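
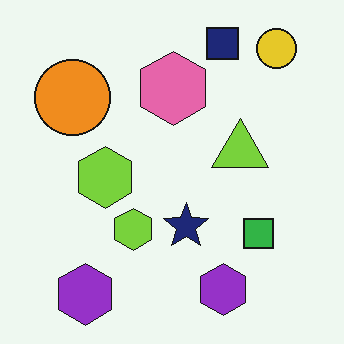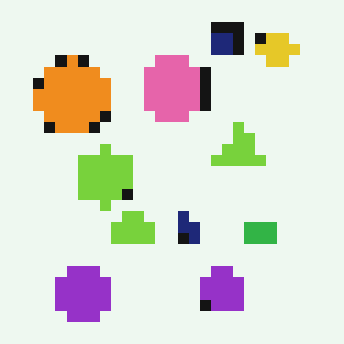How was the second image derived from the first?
Coarsely pixelated.

Shapes are reduced to large square blocks; fine edges and outlines are lost — a downscale-then-upscale (mosaic) effect.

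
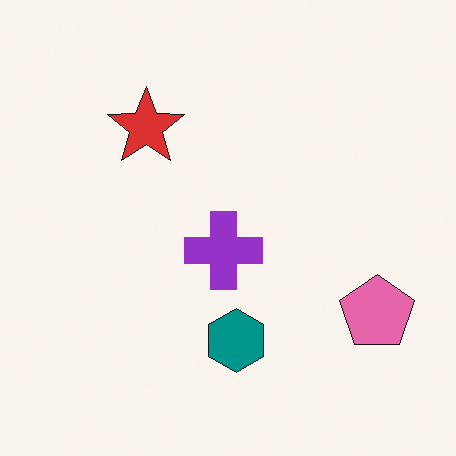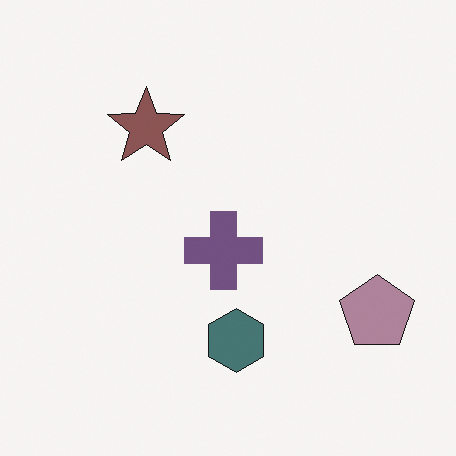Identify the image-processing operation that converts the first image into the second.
The image was heavily desaturated.

All colors are more muted and greyish — a global saturation change.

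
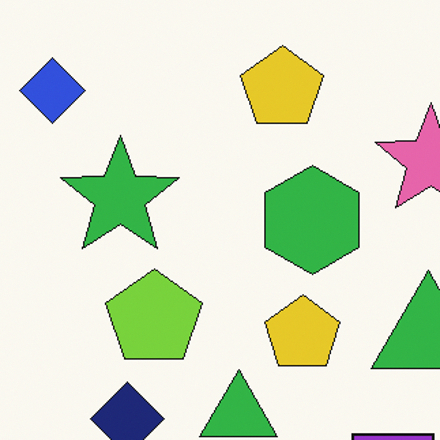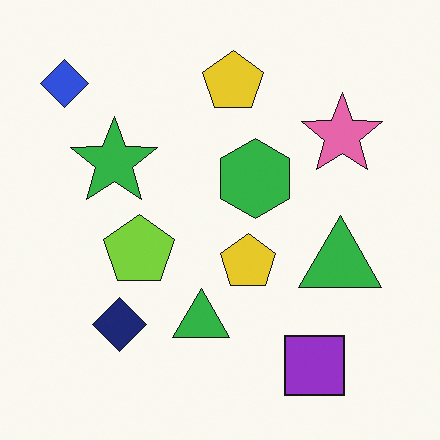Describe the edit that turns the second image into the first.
The transformation is: cropped slightly and scaled back up.

The visible shapes are larger and the field of view is narrower; shapes near the original edges may be partly or wholly outside the frame — a crop-and-rescale.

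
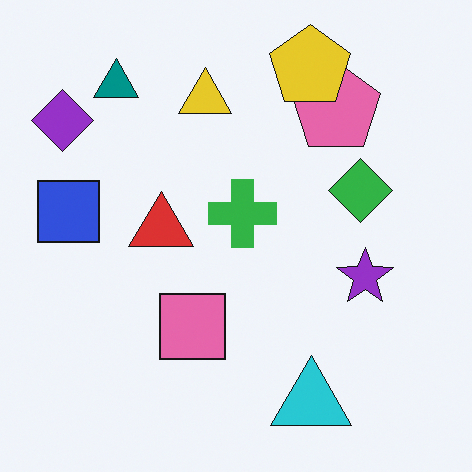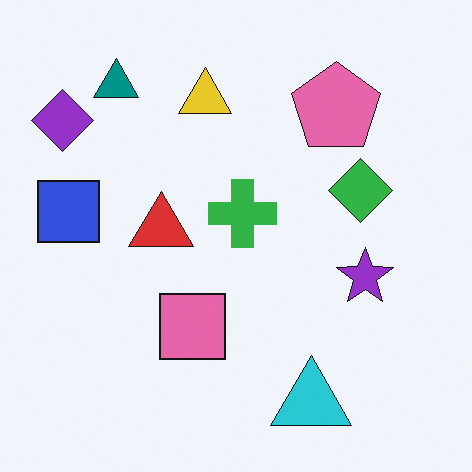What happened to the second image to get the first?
Overlaid with an additional yellow pentagon.

A yellow pentagon appears in the first image that is absent from the second.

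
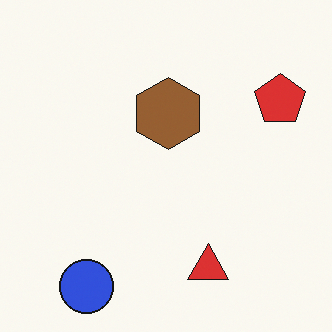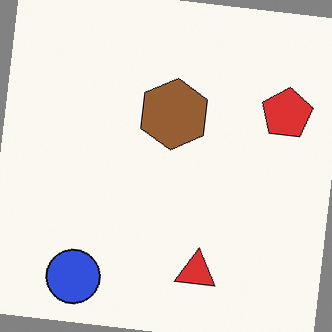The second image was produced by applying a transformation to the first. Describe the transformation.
This is the original image rotated clockwise by a small amount.

Every shape is tilted by the same angle and the image corners show triangular fill wedges — a whole-image rotation by a non-right angle.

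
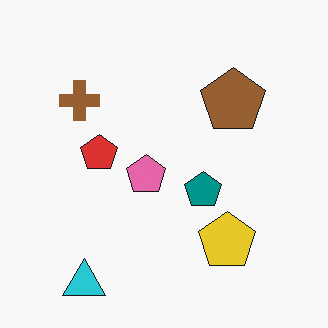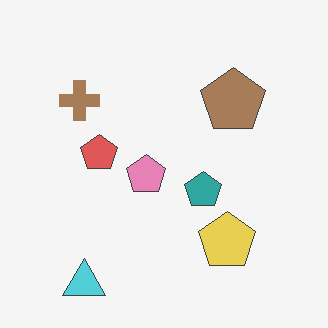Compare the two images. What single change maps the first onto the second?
The second image is the first given slightly reduced contrast.

Tones are pushed toward mid-grey across the whole image — a global contrast change.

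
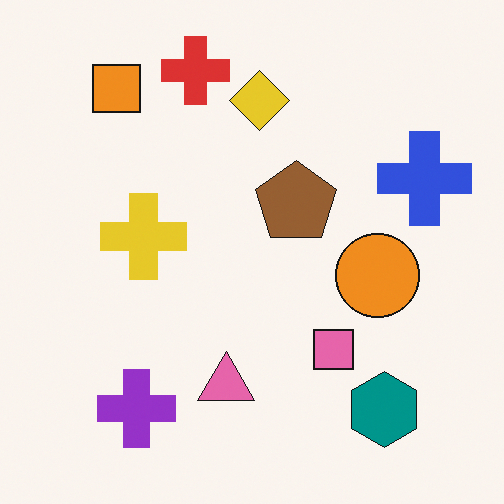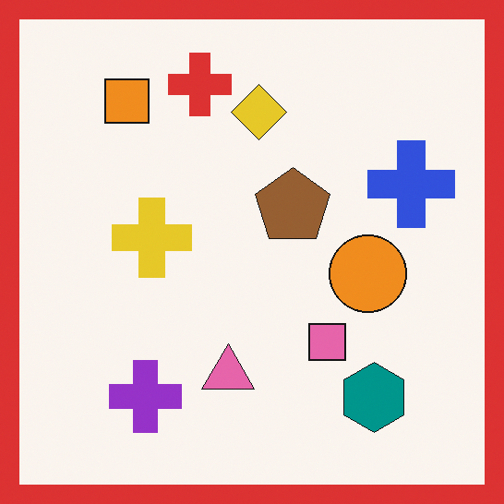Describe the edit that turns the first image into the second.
It was framed with a red border.

A solid red frame runs around the edge of the second image, with the content slightly shrunk inside it.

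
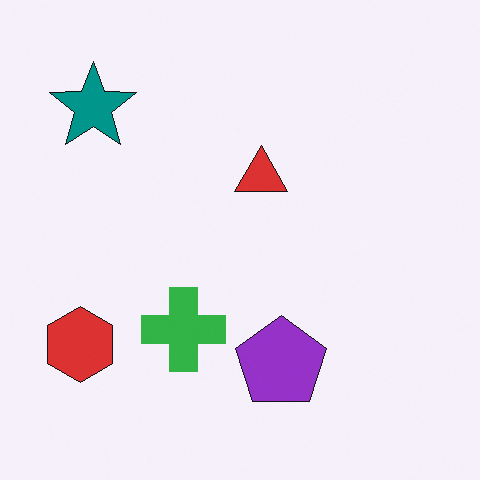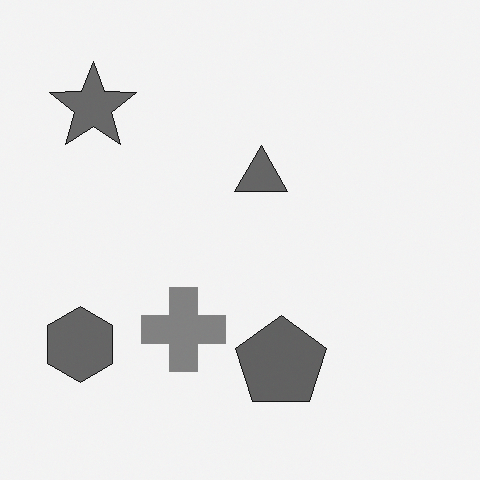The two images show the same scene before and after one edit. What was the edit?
The second image is the first converted to grayscale.

All color is removed — every shape is now a shade of grey.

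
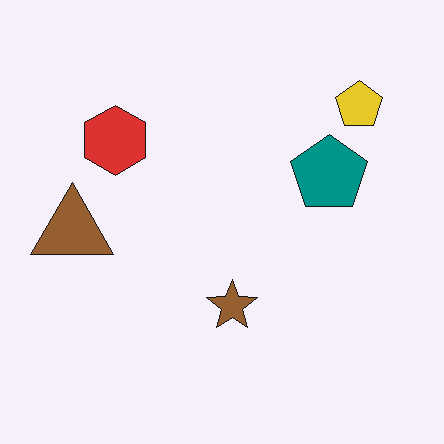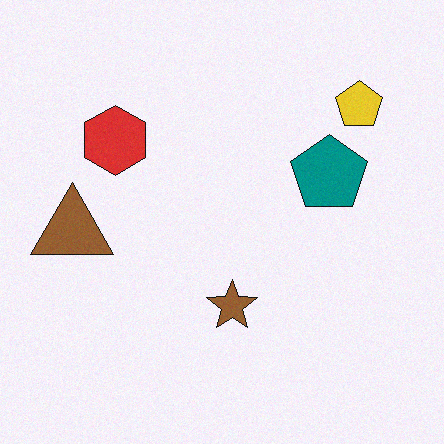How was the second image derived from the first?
This is the original image degraded with a light layer of grain.

Random speckle covers the whole image, including the flat background.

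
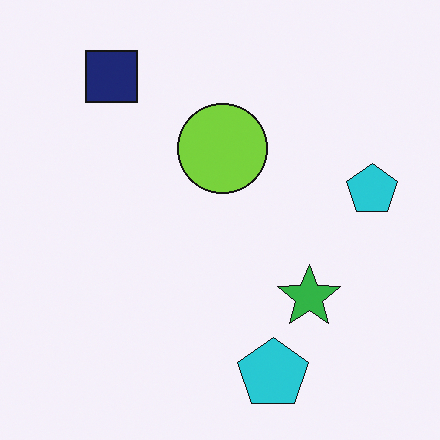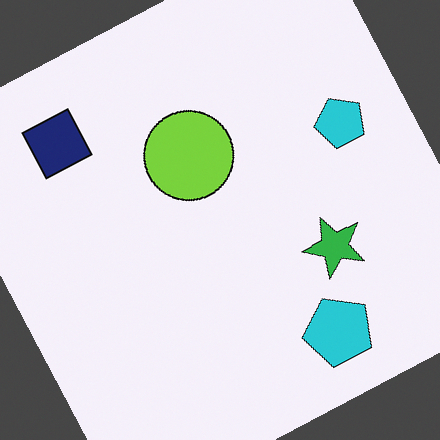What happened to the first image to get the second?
It was rotated counter-clockwise by a clearly visible amount.

Every shape is tilted by the same angle and the image corners show triangular fill wedges — a whole-image rotation by a non-right angle.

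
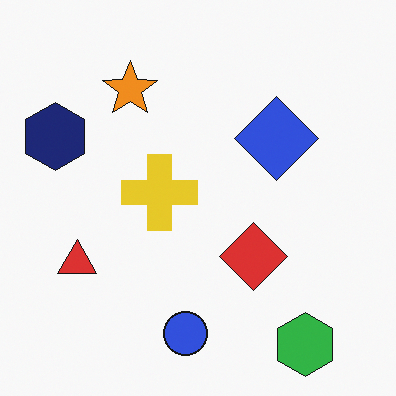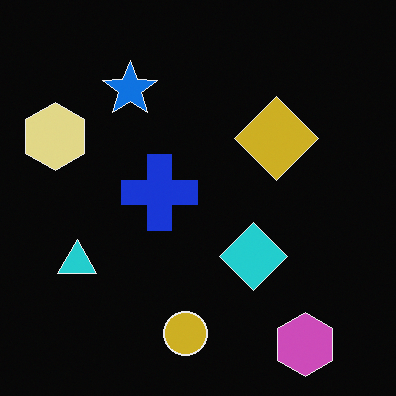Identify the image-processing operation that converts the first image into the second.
It was color-inverted (negative).

The light background has become dark and every shape's color is its complement — a photographic negative.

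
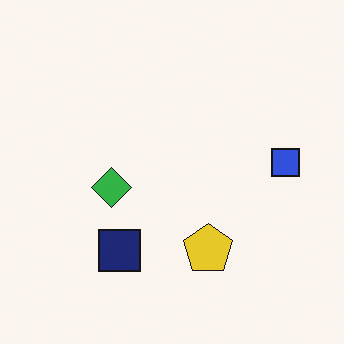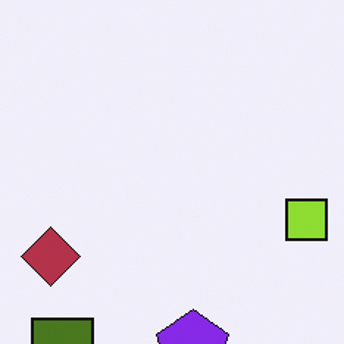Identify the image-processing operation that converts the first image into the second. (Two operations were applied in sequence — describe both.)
The image was hue-shifted by a large amount, then cropped slightly and scaled back up.

Every shape's color has rotated by the same amount around the hue wheel — a uniform hue shift. The visible shapes are larger and the field of view is narrower; shapes near the original edges may be partly or wholly outside the frame — a crop-and-rescale.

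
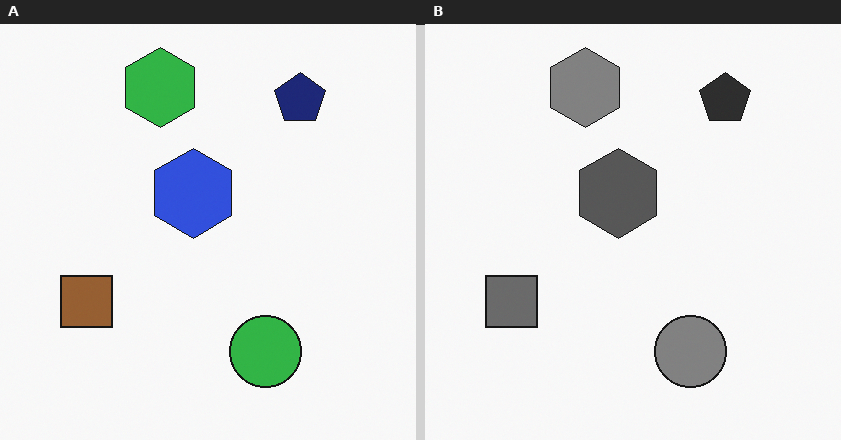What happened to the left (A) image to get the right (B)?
The image was converted to grayscale.

All color is removed — every shape is now a shade of grey.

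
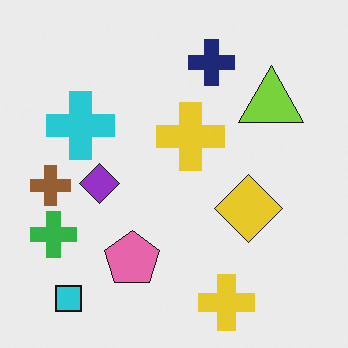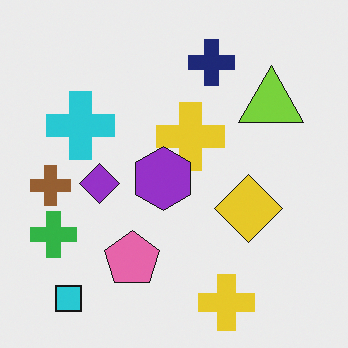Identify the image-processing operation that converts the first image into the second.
Overlaid with an additional purple hexagon.

A purple hexagon appears in the second image that is absent from the first.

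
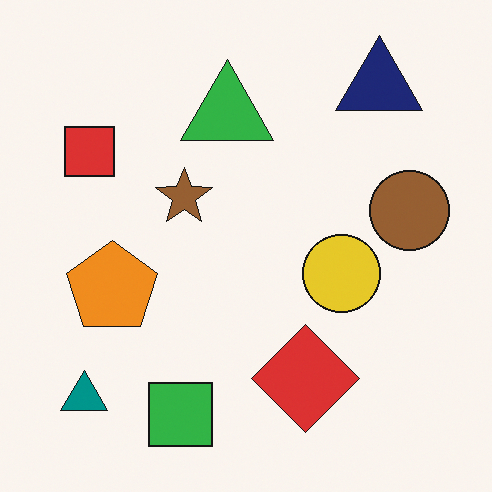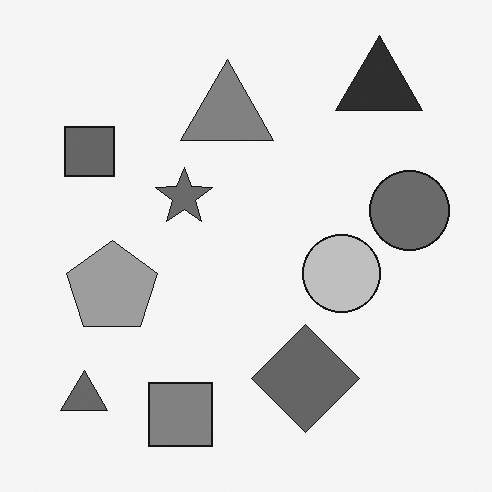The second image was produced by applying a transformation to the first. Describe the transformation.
Converted to grayscale.

All color is removed — every shape is now a shade of grey.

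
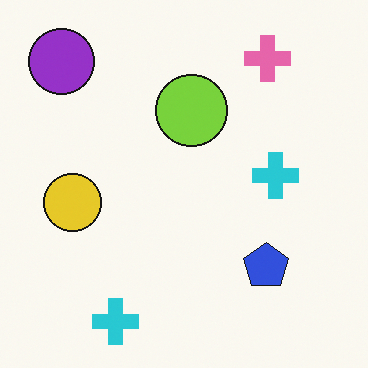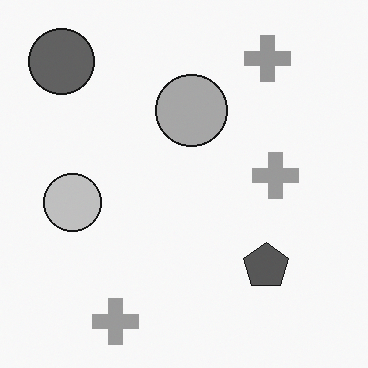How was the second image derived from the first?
It was converted to grayscale.

All color is removed — every shape is now a shade of grey.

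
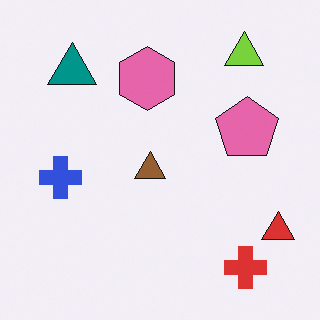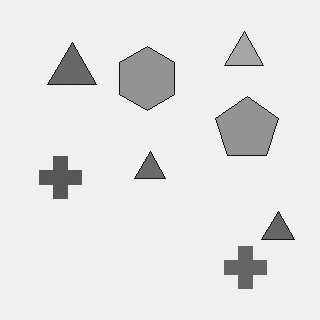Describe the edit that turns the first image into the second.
The image was converted to grayscale.

All color is removed — every shape is now a shade of grey.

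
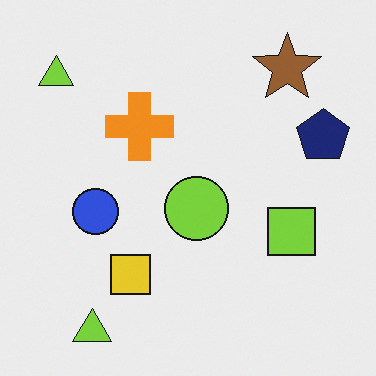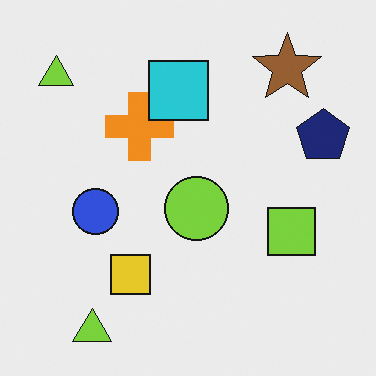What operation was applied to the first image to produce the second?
The transformation is: overlaid with an additional cyan square.

A cyan square appears in the second image that is absent from the first.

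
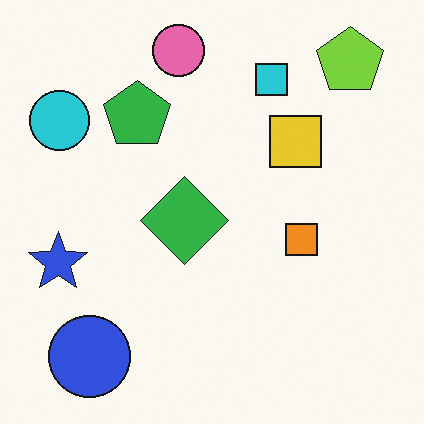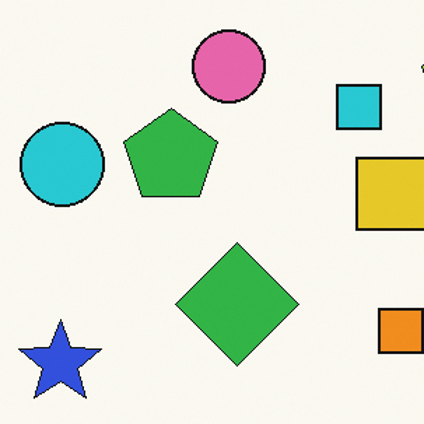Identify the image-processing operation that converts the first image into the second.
The second image is the first cropped to a modestly smaller region and rescaled.

The visible shapes are larger and the field of view is narrower; shapes near the original edges may be partly or wholly outside the frame — a crop-and-rescale.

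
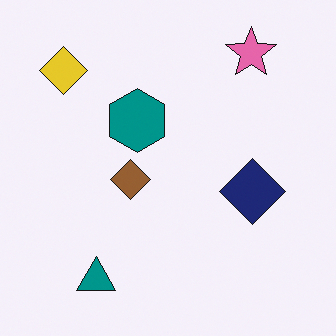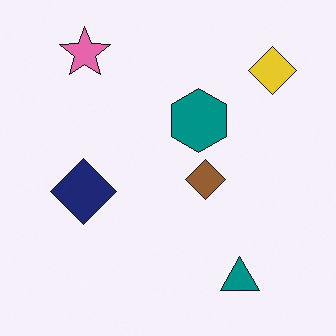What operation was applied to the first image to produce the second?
The transformation is: flipped horizontally (left ↔ right).

The yellow diamond is in the top-left of the first image and the top-right of the second — shapes on opposite sides of the vertical midline have swapped in a mirror flip.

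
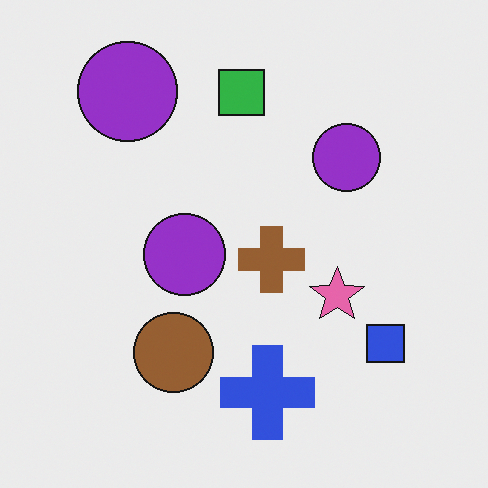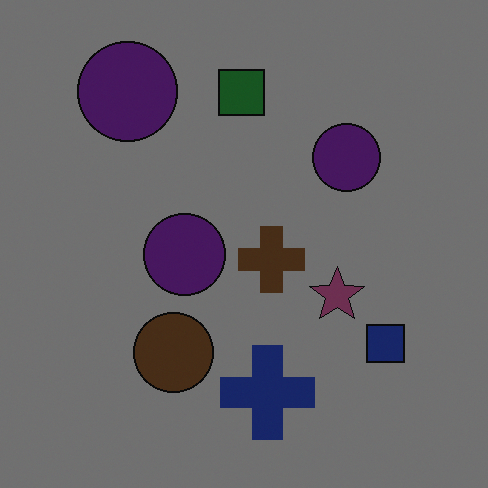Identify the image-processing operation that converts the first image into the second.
It was darkened a lot.

Every pixel — background and shapes alike — is uniformly darkened.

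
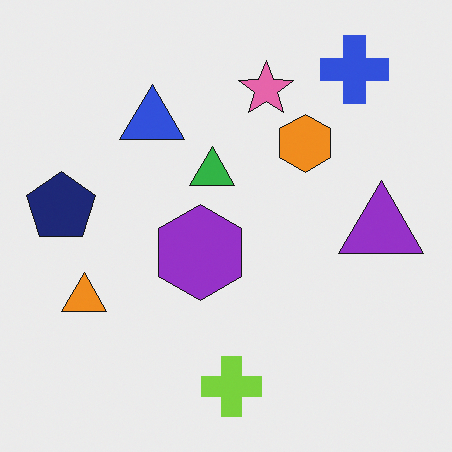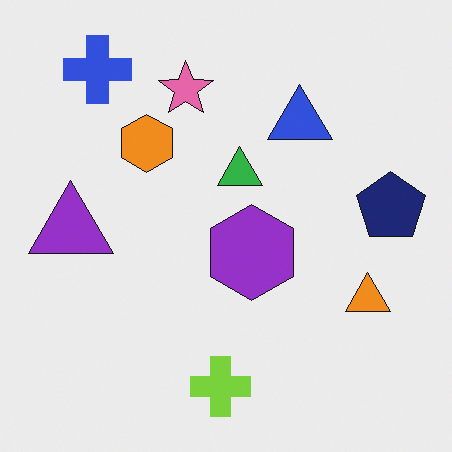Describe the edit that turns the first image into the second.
It was flipped horizontally (left ↔ right).

The navy pentagon is in the left of the first image and the right of the second — shapes on opposite sides of the vertical midline have swapped in a mirror flip.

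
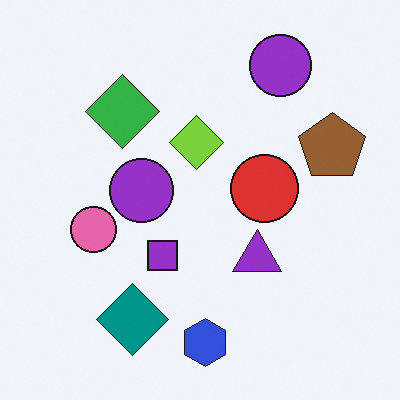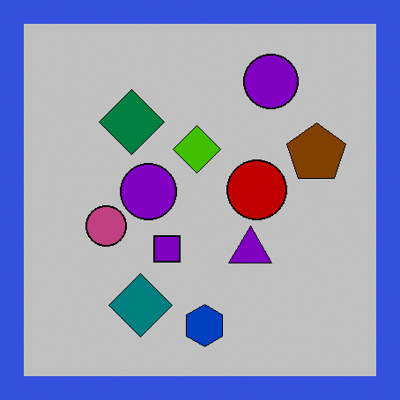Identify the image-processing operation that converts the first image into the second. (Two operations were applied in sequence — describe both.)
This is the original image heavily posterized to just a handful of flat colors, then framed with a blue border.

Each flat color has snapped to a coarser quantized level — most visibly, the near-white background has dropped to a flat grey. A solid blue frame runs around the edge of the second image, with the content slightly shrunk inside it.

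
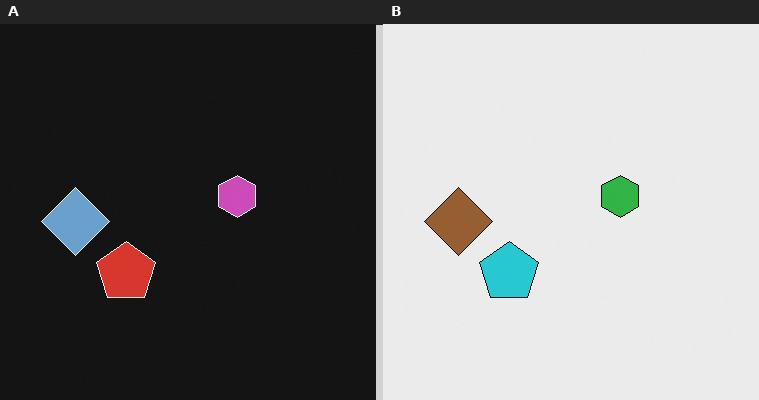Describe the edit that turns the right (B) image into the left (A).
The image was color-inverted (negative).

The light background has become dark and every shape's color is its complement — a photographic negative.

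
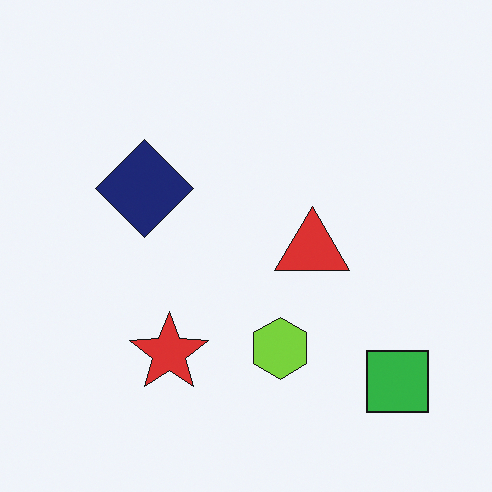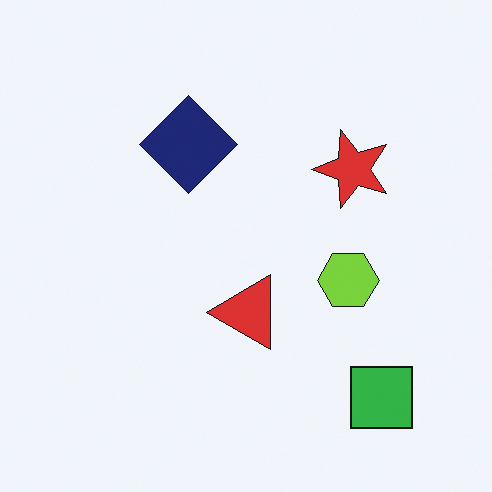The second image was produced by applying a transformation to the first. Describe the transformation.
The second image is the first transposed (reflected across the top-left ↔ bottom-right diagonal).

Shapes have swapped their row and column positions — what was in the top-right is now in the bottom-left — a diagonal reflection.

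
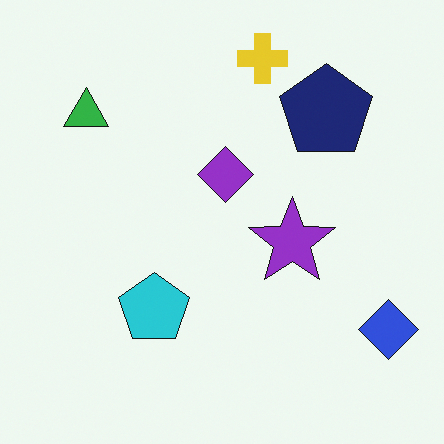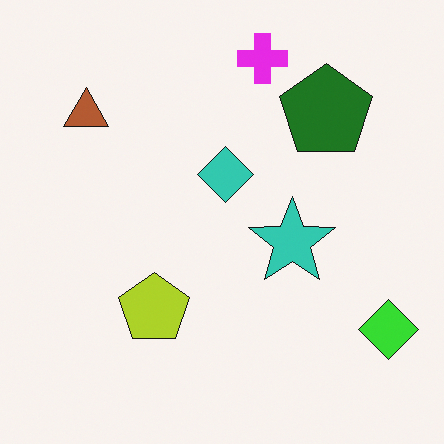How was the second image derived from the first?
Hue-shifted through roughly half the color wheel.

Every shape's color has rotated by the same amount around the hue wheel — a uniform hue shift.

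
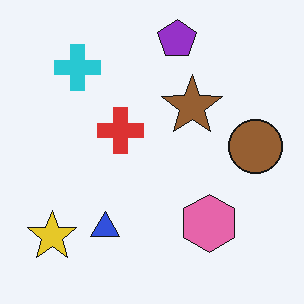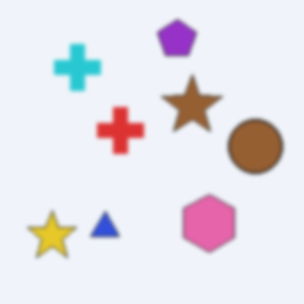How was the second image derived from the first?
Slightly softened.

Shape edges and outlines are uniformly softened across the whole image.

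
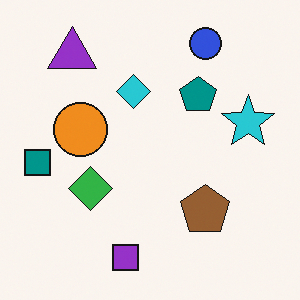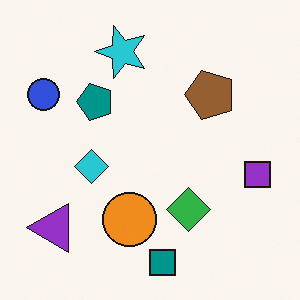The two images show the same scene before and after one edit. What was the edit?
The transformation is: rotated 90° counter-clockwise.

The purple triangle sits in the top-left of the first image and the bottom-left of the second — consistent with a whole-image 90° counter-clockwise rotation.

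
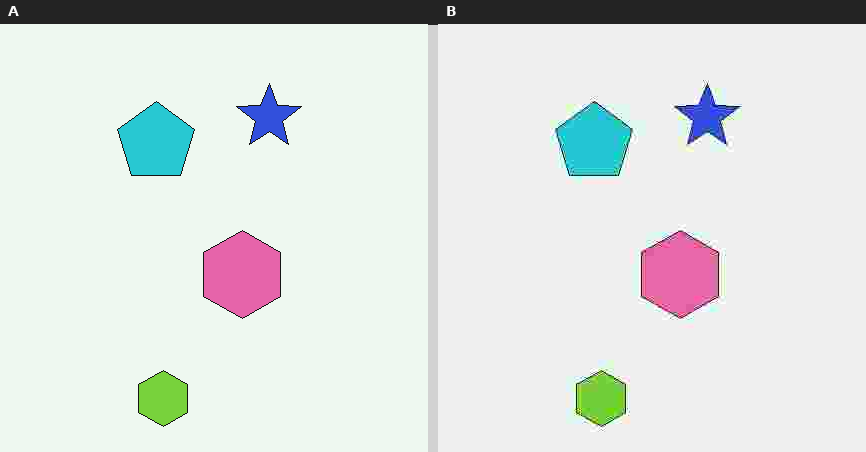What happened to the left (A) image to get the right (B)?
Heavily JPEG-compressed with obvious blocking artifacts.

Blocky 8×8 compression artifacts appear around shape edges and the flat background shows ringing — characteristic JPEG degradation.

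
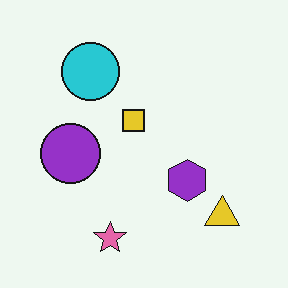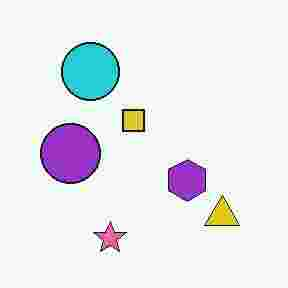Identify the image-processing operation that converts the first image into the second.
This is the original image degraded with heavy JPEG compression.

Blocky 8×8 compression artifacts appear around shape edges and the flat background shows ringing — characteristic JPEG degradation.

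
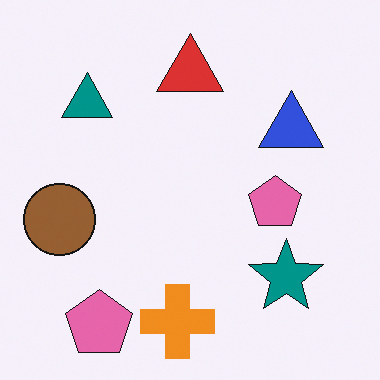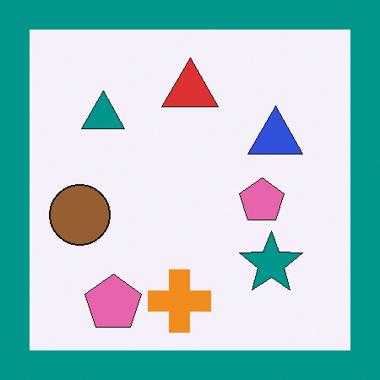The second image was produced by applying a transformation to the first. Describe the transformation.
The second image is the first framed with a teal border.

A solid teal frame runs around the edge of the second image, with the content slightly shrunk inside it.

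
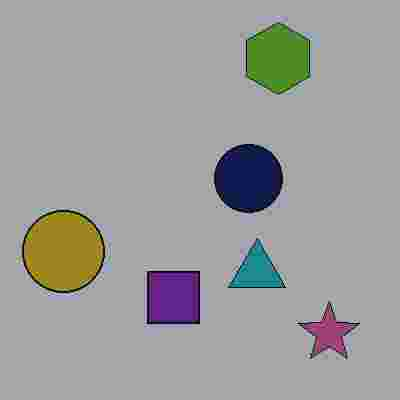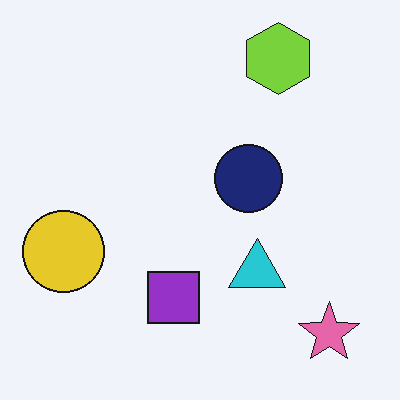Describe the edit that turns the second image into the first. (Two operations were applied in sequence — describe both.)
It was substantially darkened, then heavily JPEG-compressed with obvious blocking artifacts.

Every pixel — background and shapes alike — is uniformly darkened. Blocky 8×8 compression artifacts appear around shape edges and the flat background shows ringing — characteristic JPEG degradation.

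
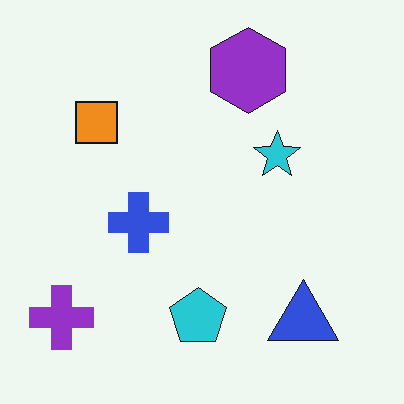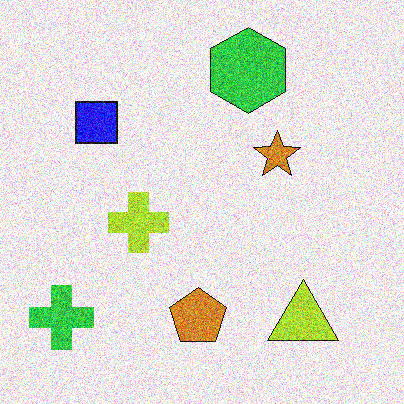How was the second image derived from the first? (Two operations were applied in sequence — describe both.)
It was hue-shifted by a large amount, then degraded with heavy additive noise.

Every shape's color has rotated by the same amount around the hue wheel — a uniform hue shift. Random speckle covers the whole image, including the flat background.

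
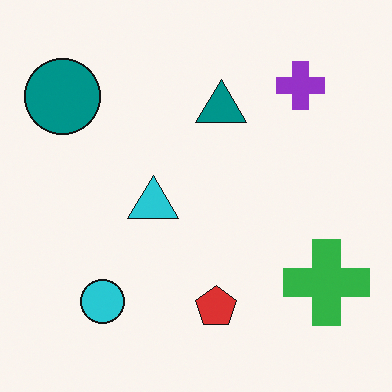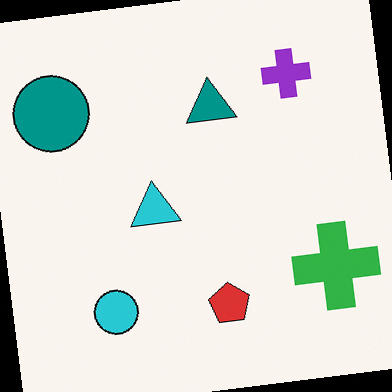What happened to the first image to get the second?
Rotated counter-clockwise by a few degrees.

Every shape is tilted by the same angle and the image corners show triangular fill wedges — a whole-image rotation by a non-right angle.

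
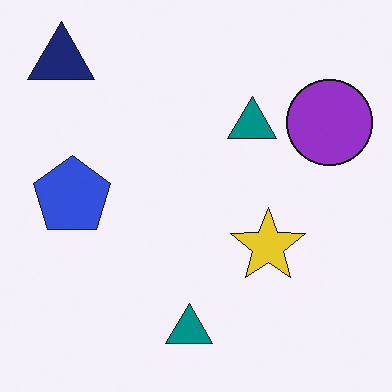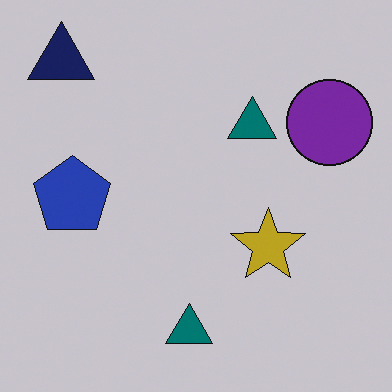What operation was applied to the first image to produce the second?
It was darkened a little.

Every pixel — background and shapes alike — is uniformly darkened.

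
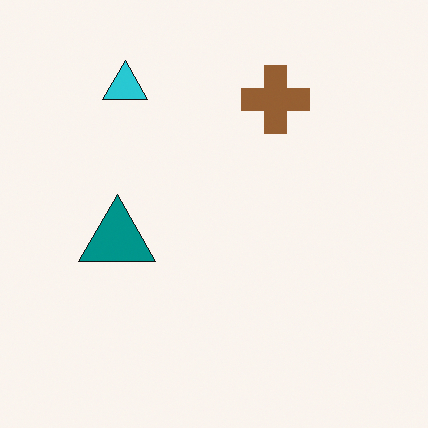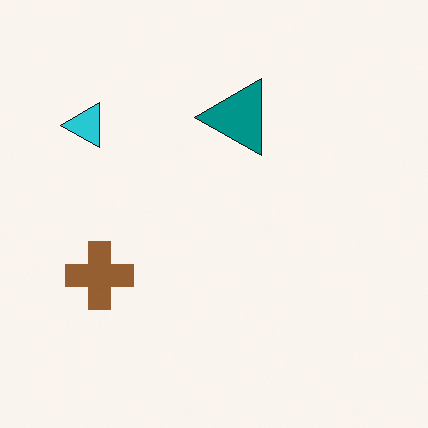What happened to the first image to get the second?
It was transposed (reflected across the top-left ↔ bottom-right diagonal).

Shapes have swapped their row and column positions — what was in the top-right is now in the bottom-left — a diagonal reflection.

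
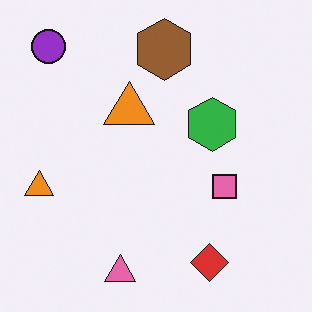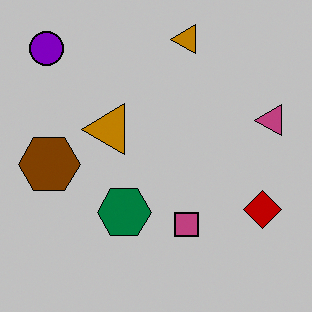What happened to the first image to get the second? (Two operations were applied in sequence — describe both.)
This is the original image transposed (reflected across the top-left ↔ bottom-right diagonal), then aggressively posterized.

Shapes have swapped their row and column positions — what was in the top-right is now in the bottom-left — a diagonal reflection. Each flat color has snapped to a coarser quantized level — most visibly, the near-white background has dropped to a flat grey.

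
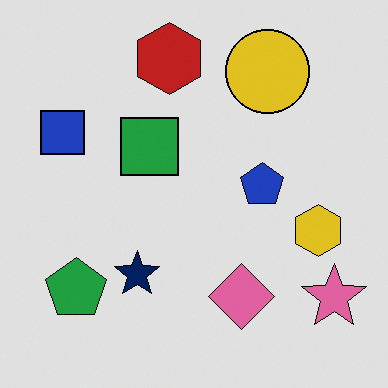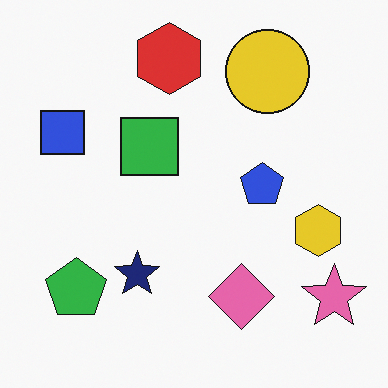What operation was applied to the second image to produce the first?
This is the original image posterized to a reduced palette.

Each flat color has snapped to a coarser quantized level — most visibly, the near-white background has dropped to a flat grey.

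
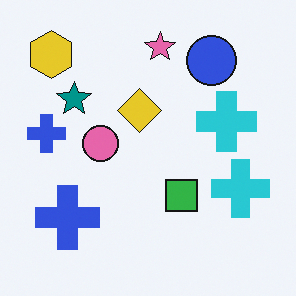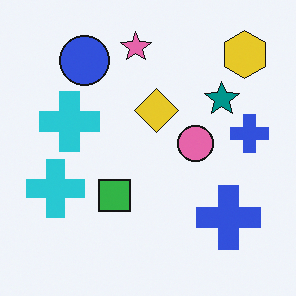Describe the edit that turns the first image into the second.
The image was flipped horizontally (left ↔ right).

The yellow hexagon is in the top-left of the first image and the top-right of the second — shapes on opposite sides of the vertical midline have swapped in a mirror flip.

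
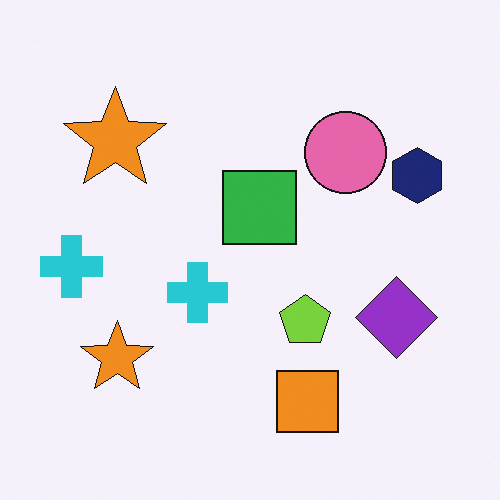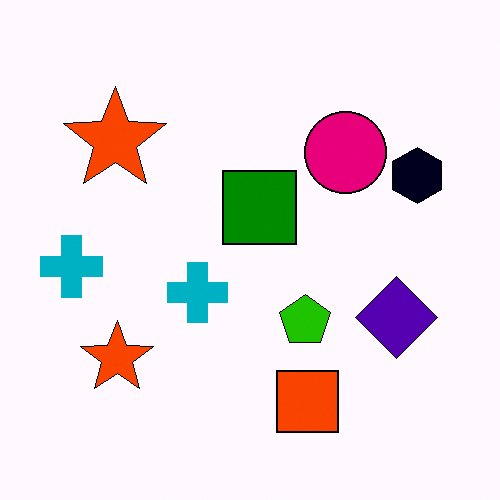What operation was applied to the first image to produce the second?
Boosted in contrast.

Tones are pushed away from mid-grey across the whole image — a global contrast change.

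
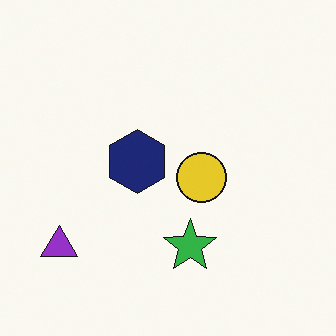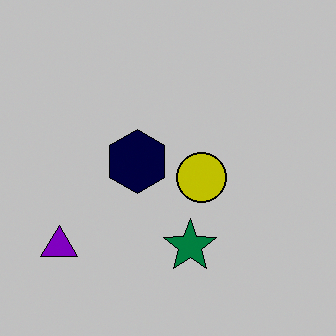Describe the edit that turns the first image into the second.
This is the original image aggressively posterized.

Each flat color has snapped to a coarser quantized level — most visibly, the near-white background has dropped to a flat grey.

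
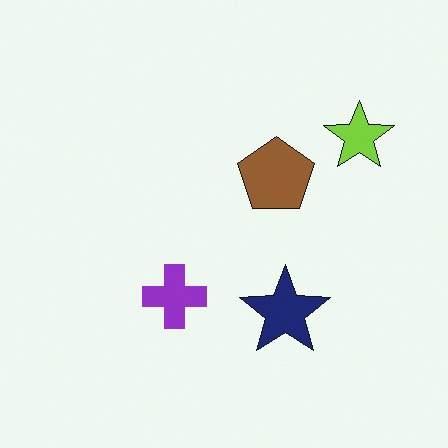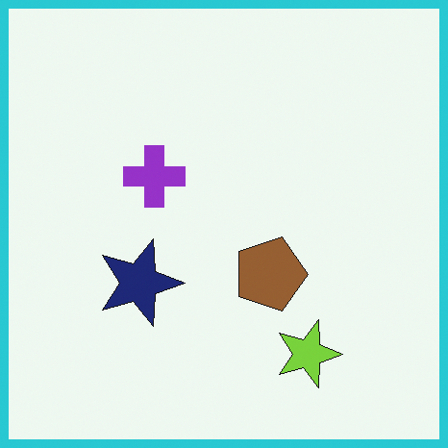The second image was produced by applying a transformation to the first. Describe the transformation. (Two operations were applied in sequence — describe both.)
The transformation is: rotated 90° clockwise, then framed with a cyan border.

The lime star sits in the top-right of the first image and the bottom-right of the second — consistent with a whole-image 90° clockwise rotation. A solid cyan frame runs around the edge of the second image, with the content slightly shrunk inside it.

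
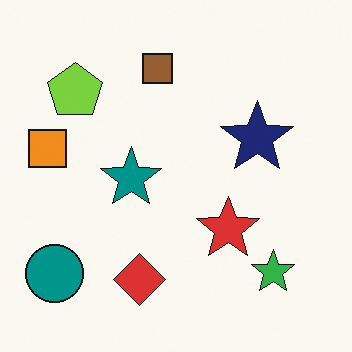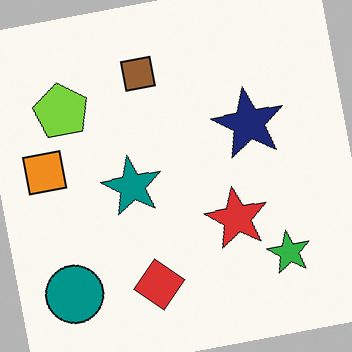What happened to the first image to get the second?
The transformation is: rotated counter-clockwise by a slight angle.

Every shape is tilted by the same angle and the image corners show triangular fill wedges — a whole-image rotation by a non-right angle.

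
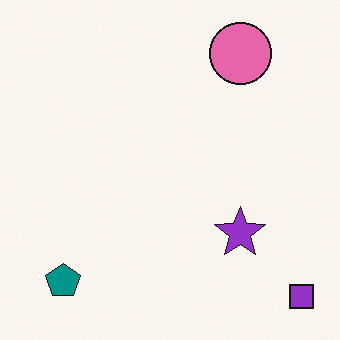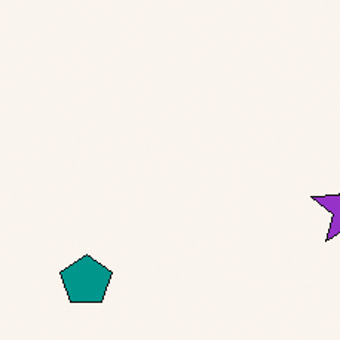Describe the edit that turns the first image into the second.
The second image is the first cropped to a modestly smaller region and rescaled.

The visible shapes are larger and the field of view is narrower; shapes near the original edges may be partly or wholly outside the frame — a crop-and-rescale.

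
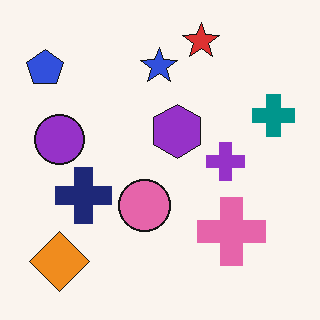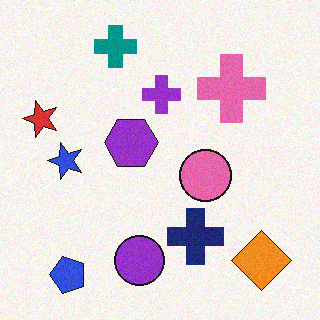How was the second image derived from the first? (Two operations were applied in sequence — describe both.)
The image was rotated 90° counter-clockwise, then degraded with a light layer of grain.

The blue pentagon sits in the top-left of the first image and the bottom-left of the second — consistent with a whole-image 90° counter-clockwise rotation. Random speckle covers the whole image, including the flat background.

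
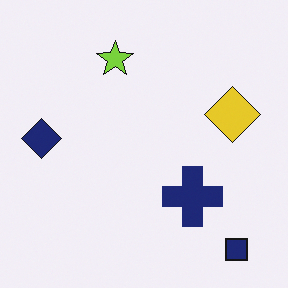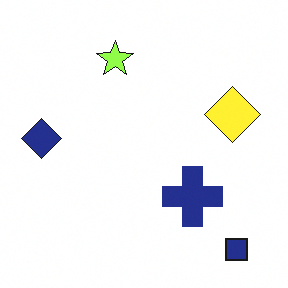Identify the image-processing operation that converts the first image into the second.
It was brightened a little.

Every pixel — background and shapes alike — is uniformly brightened.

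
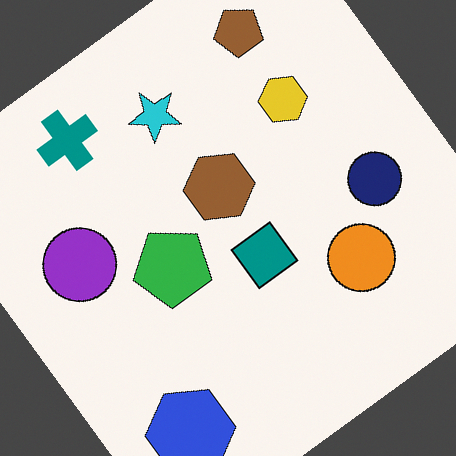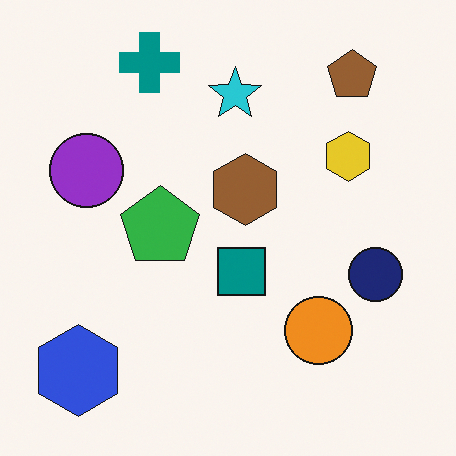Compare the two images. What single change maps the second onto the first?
It was rotated counter-clockwise by a large amount — several tens of degrees.

Every shape is tilted by the same angle and the image corners show triangular fill wedges — a whole-image rotation by a non-right angle.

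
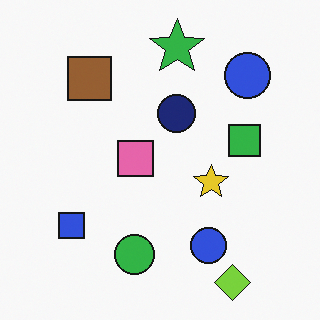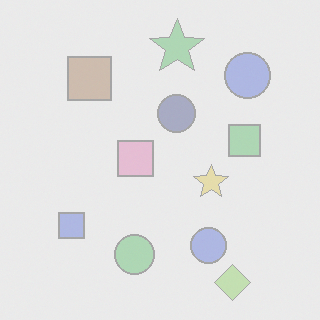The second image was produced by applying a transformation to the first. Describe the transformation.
The image was washed out (contrast reduced).

Tones are pushed toward mid-grey across the whole image — a global contrast change.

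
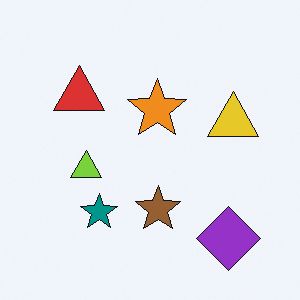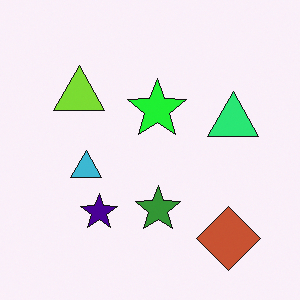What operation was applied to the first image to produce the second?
The image was hue-shifted by a moderate amount.

Every shape's color has rotated by the same amount around the hue wheel — a uniform hue shift.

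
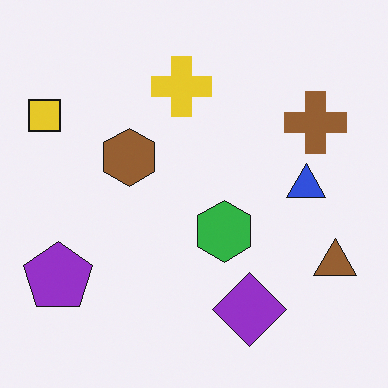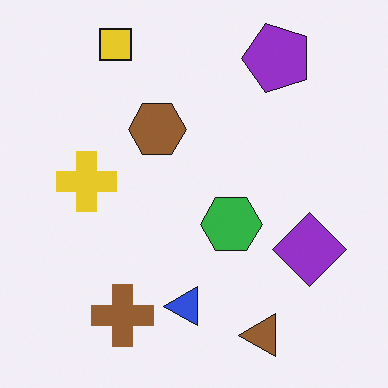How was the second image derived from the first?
The transformation is: transposed (reflected across the top-left ↔ bottom-right diagonal).

Shapes have swapped their row and column positions — what was in the top-right is now in the bottom-left — a diagonal reflection.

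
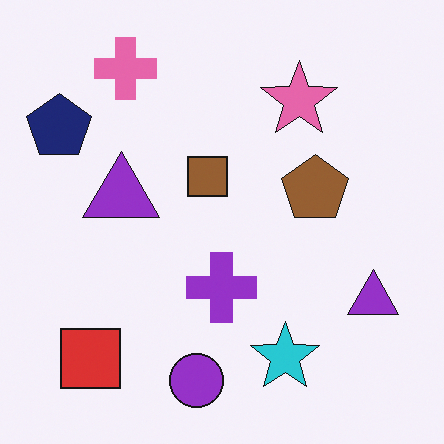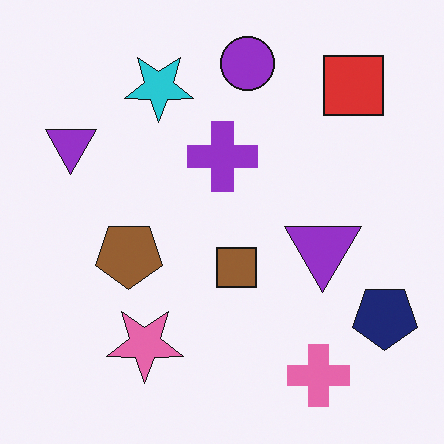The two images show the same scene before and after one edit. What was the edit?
The transformation is: rotated 180°.

The red square sits in the bottom-left of the first image and the top-right of the second — consistent with a whole-image 180° rotation.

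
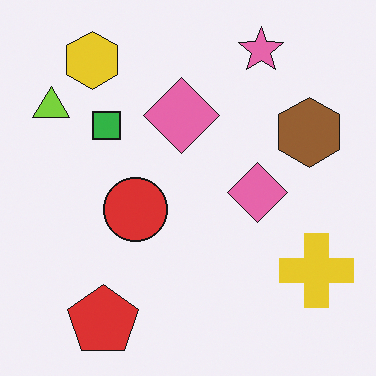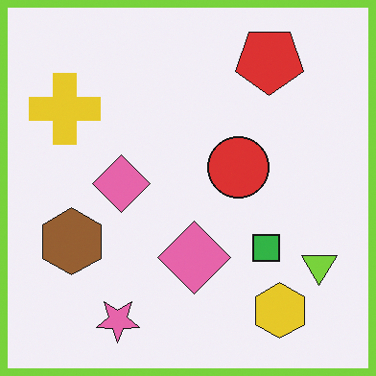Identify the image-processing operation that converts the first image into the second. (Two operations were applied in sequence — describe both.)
The second image is the first rotated 180°, then framed with a lime border.

The yellow hexagon sits in the top-left of the first image and the bottom-right of the second — consistent with a whole-image 180° rotation. A solid lime frame runs around the edge of the second image, with the content slightly shrunk inside it.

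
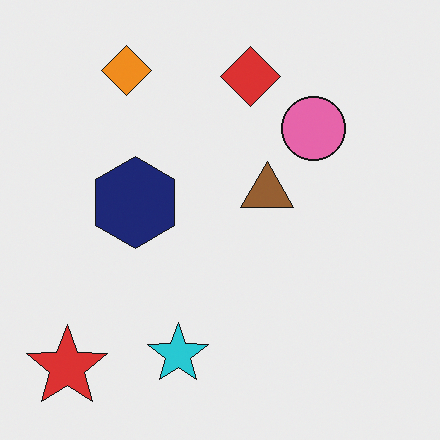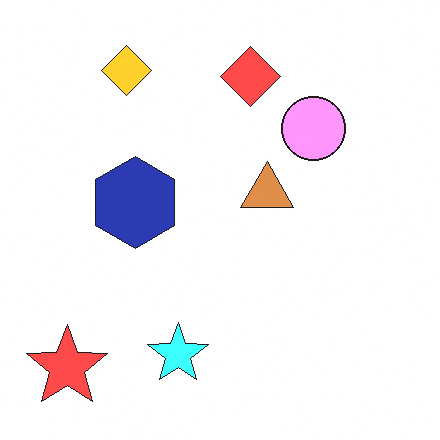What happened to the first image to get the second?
The transformation is: noticeably brightened.

Every pixel — background and shapes alike — is uniformly brightened.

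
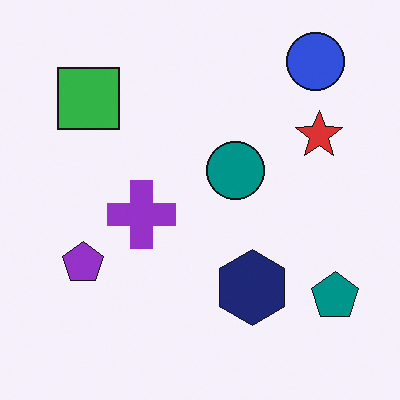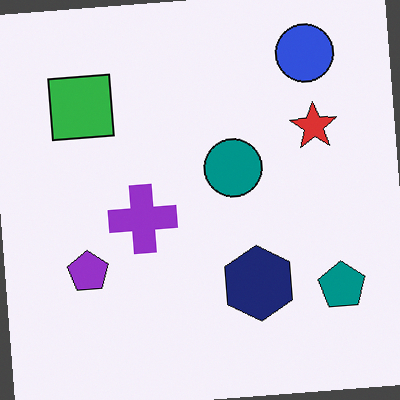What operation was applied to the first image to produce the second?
Rotated counter-clockwise by a slight angle.

Every shape is tilted by the same angle and the image corners show triangular fill wedges — a whole-image rotation by a non-right angle.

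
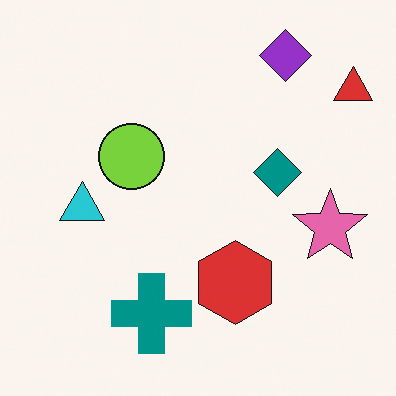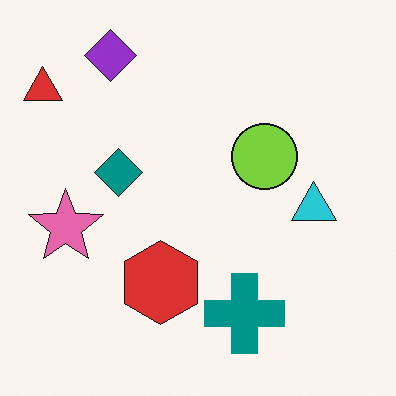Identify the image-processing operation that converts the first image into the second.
This is the original image flipped horizontally (left ↔ right).

The red triangle is in the top-right of the first image and the top-left of the second — shapes on opposite sides of the vertical midline have swapped in a mirror flip.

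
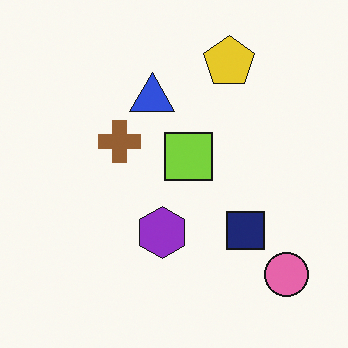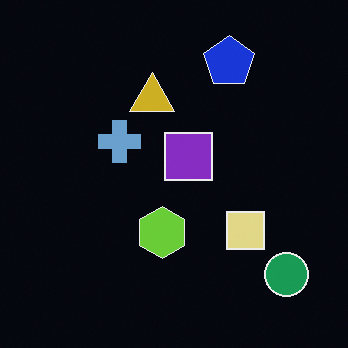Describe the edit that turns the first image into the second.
It was color-inverted (negative).

The light background has become dark and every shape's color is its complement — a photographic negative.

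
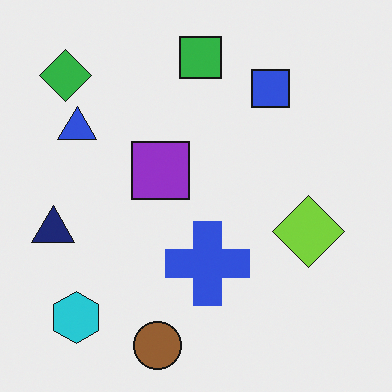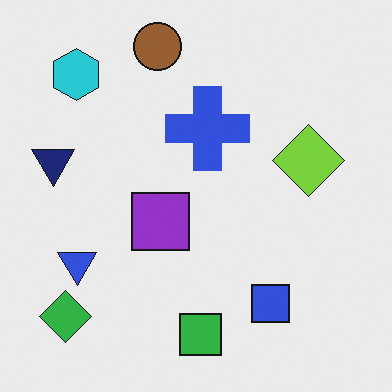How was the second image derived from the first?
The image was flipped vertically (top ↔ bottom).

The brown circle is in the bottom of the first image and the top of the second — shapes on opposite sides of the horizontal midline have swapped in a mirror flip.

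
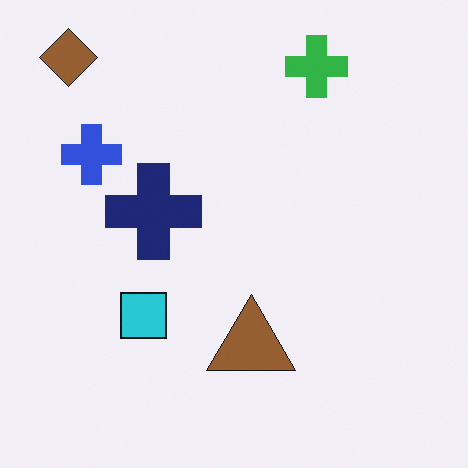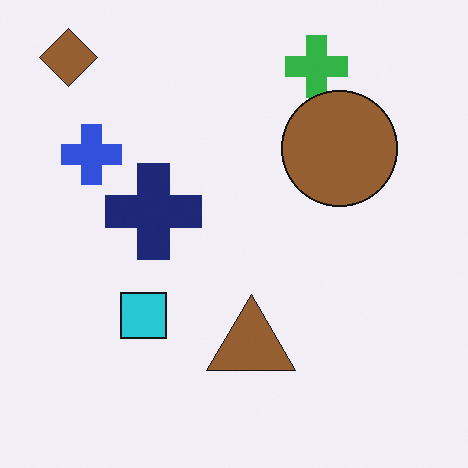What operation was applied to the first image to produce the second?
The image was overlaid with an additional brown circle.

A brown circle appears in the second image that is absent from the first.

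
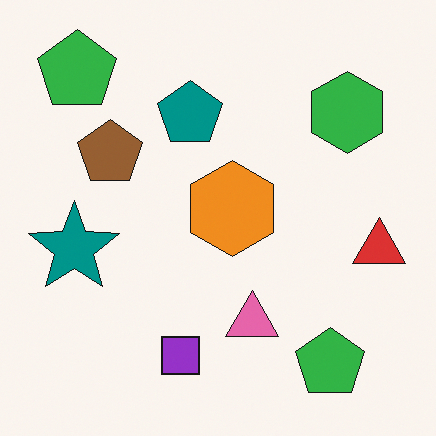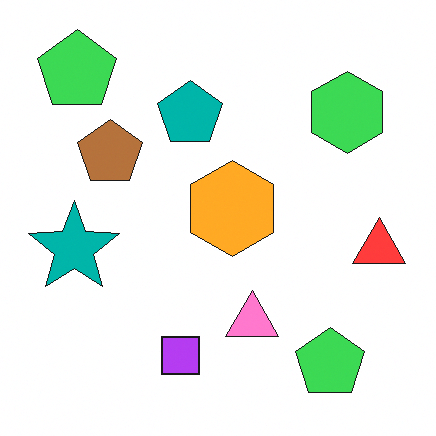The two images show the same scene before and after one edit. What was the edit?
The image was slightly brightened.

Every pixel — background and shapes alike — is uniformly brightened.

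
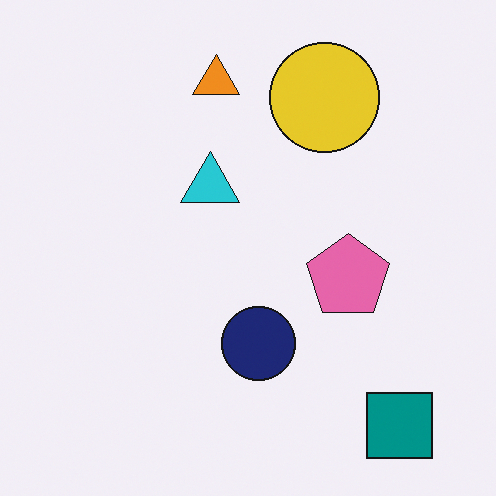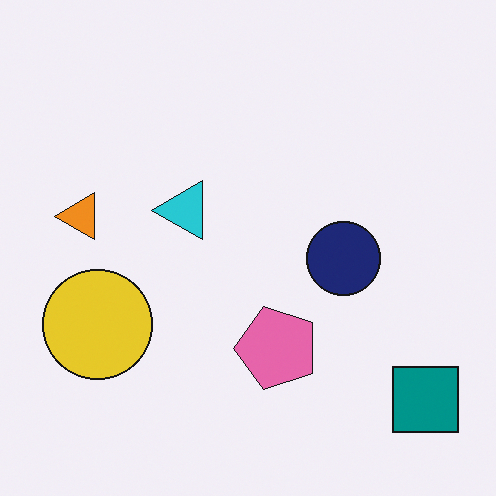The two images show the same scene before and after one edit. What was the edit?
The image was transposed (reflected across the top-left ↔ bottom-right diagonal).

Shapes have swapped their row and column positions — what was in the top-right is now in the bottom-left — a diagonal reflection.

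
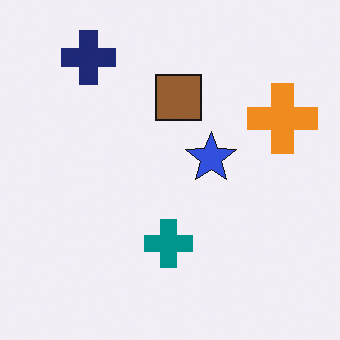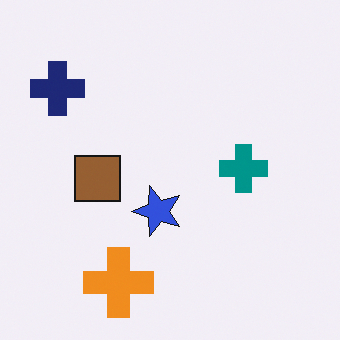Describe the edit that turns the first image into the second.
The second image is the first transposed (reflected across the top-left ↔ bottom-right diagonal).

Shapes have swapped their row and column positions — what was in the top-right is now in the bottom-left — a diagonal reflection.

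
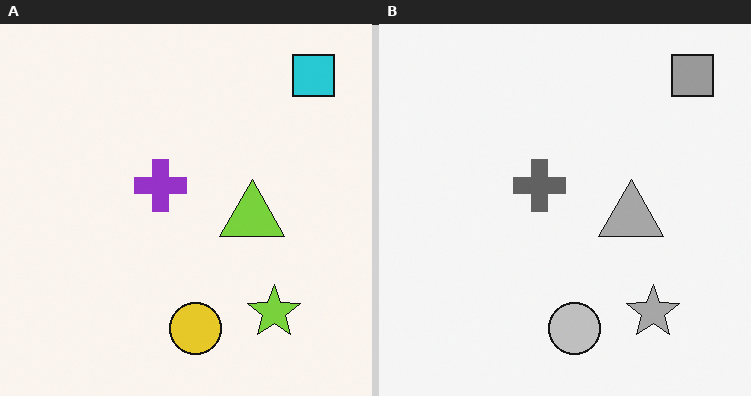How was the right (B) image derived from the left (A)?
The right (B) image is the left (A) converted to grayscale.

All color is removed — every shape is now a shade of grey.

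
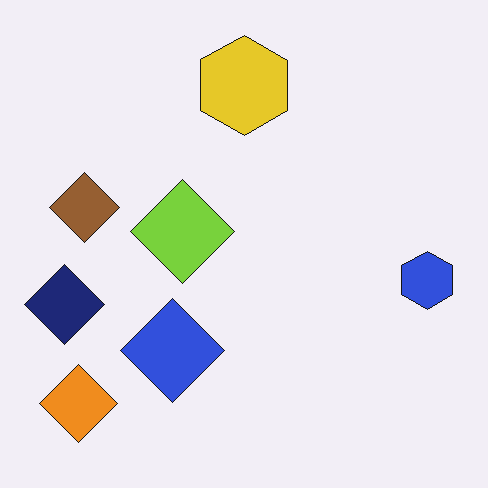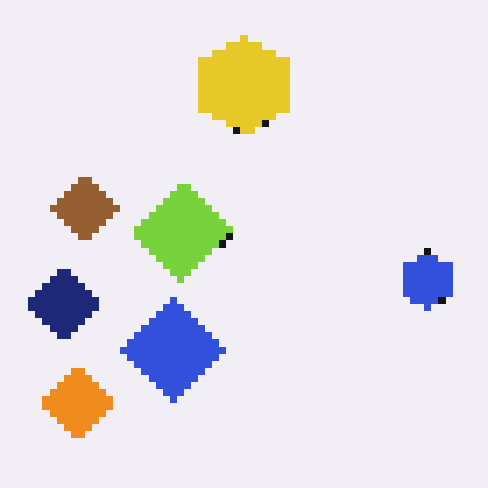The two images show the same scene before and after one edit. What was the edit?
The second image is the first pixelated into visible square blocks.

Shapes are reduced to large square blocks; fine edges and outlines are lost — a downscale-then-upscale (mosaic) effect.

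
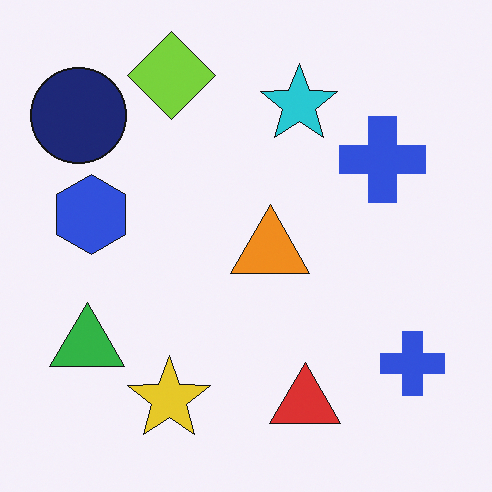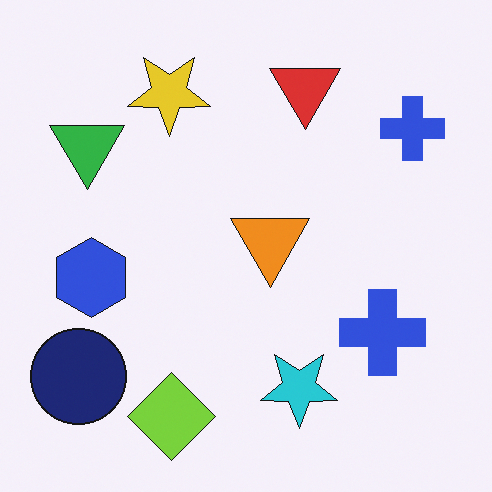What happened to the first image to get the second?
The image was flipped vertically (top ↔ bottom).

The lime diamond is in the top of the first image and the bottom of the second — shapes on opposite sides of the horizontal midline have swapped in a mirror flip.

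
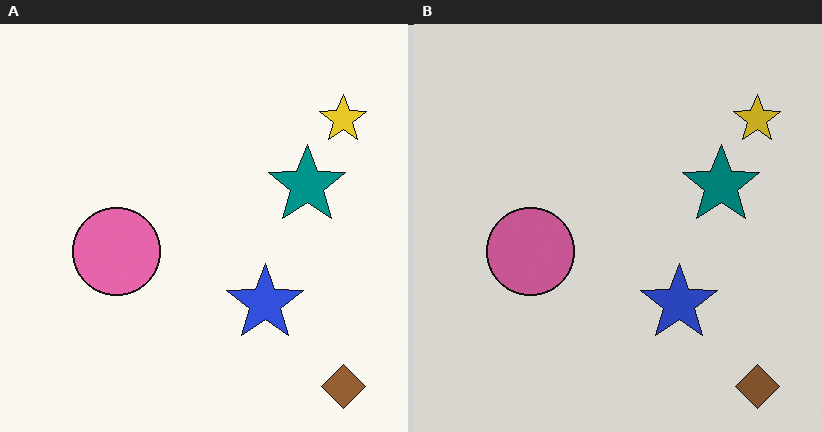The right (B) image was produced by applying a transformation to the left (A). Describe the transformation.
It was darkened a little.

Every pixel — background and shapes alike — is uniformly darkened.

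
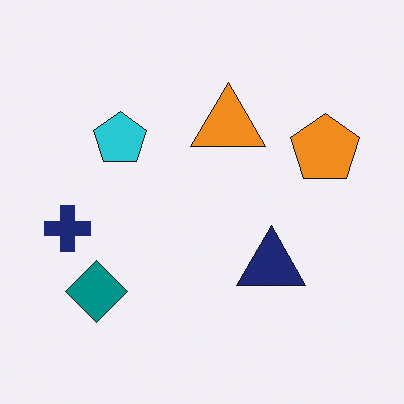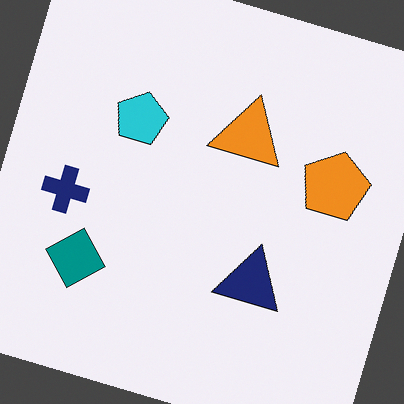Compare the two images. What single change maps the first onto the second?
The image was rotated clockwise by a clearly visible amount.

Every shape is tilted by the same angle and the image corners show triangular fill wedges — a whole-image rotation by a non-right angle.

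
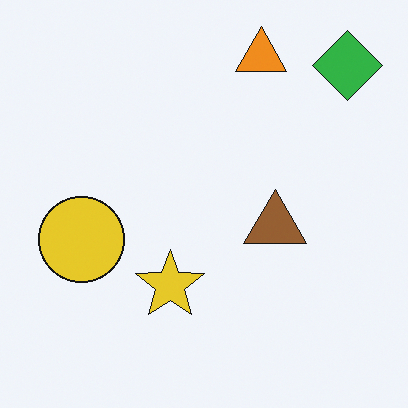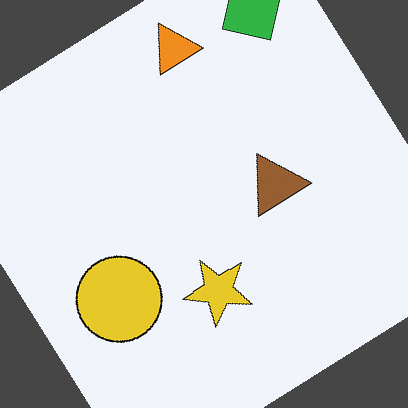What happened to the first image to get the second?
Rotated counter-clockwise by a large amount — several tens of degrees.

Every shape is tilted by the same angle and the image corners show triangular fill wedges — a whole-image rotation by a non-right angle.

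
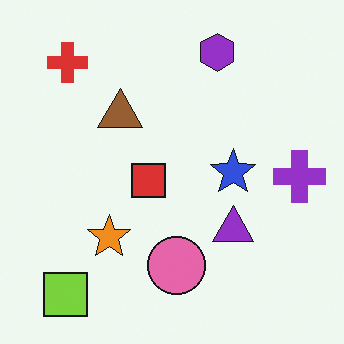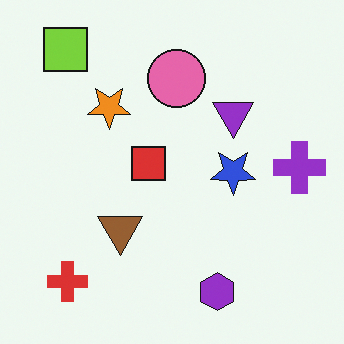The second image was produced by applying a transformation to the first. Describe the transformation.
The image was flipped vertically (top ↔ bottom).

The lime square is in the bottom-left of the first image and the top-left of the second — shapes on opposite sides of the horizontal midline have swapped in a mirror flip.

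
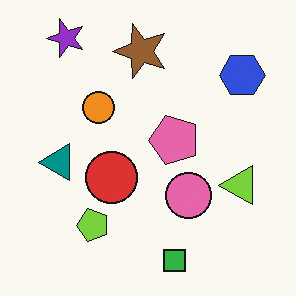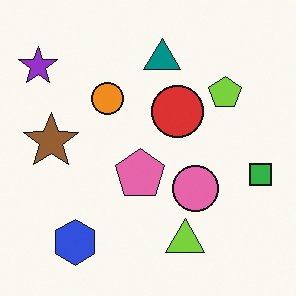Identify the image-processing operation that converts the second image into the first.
The transformation is: transposed (reflected across the top-left ↔ bottom-right diagonal).

Shapes have swapped their row and column positions — what was in the top-right is now in the bottom-left — a diagonal reflection.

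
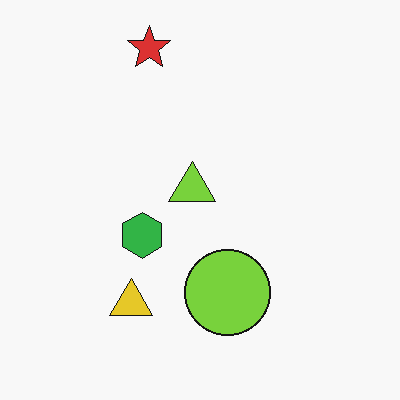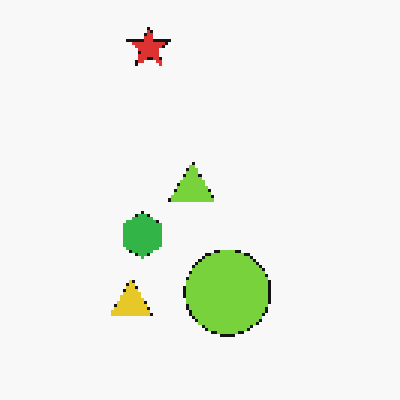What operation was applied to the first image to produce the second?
The second image is the first lightly pixelated (a mild mosaic effect).

Shapes are reduced to large square blocks; fine edges and outlines are lost — a downscale-then-upscale (mosaic) effect.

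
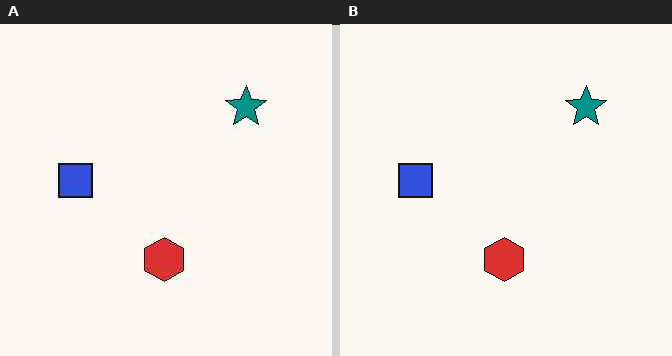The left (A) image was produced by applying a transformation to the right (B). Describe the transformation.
This is the original image given moderate JPEG compression.

Blocky 8×8 compression artifacts appear around shape edges and the flat background shows ringing — characteristic JPEG degradation.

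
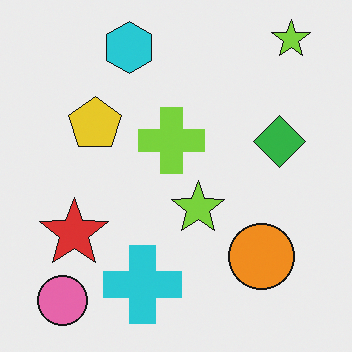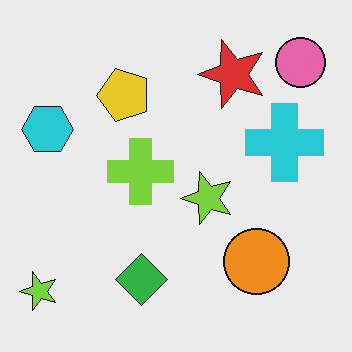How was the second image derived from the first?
This is the original image transposed (reflected across the top-left ↔ bottom-right diagonal).

Shapes have swapped their row and column positions — what was in the top-right is now in the bottom-left — a diagonal reflection.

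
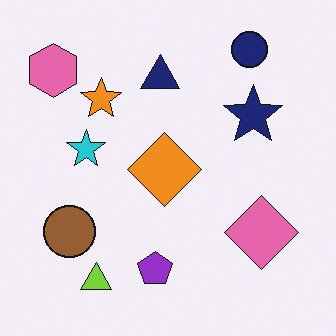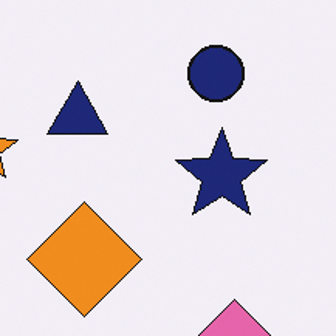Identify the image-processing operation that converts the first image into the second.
The image was cropped slightly and scaled back up.

The visible shapes are larger and the field of view is narrower; shapes near the original edges may be partly or wholly outside the frame — a crop-and-rescale.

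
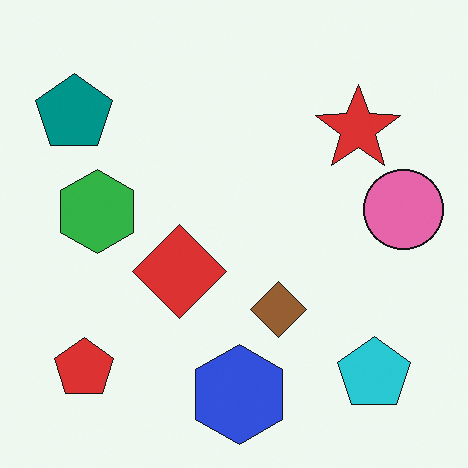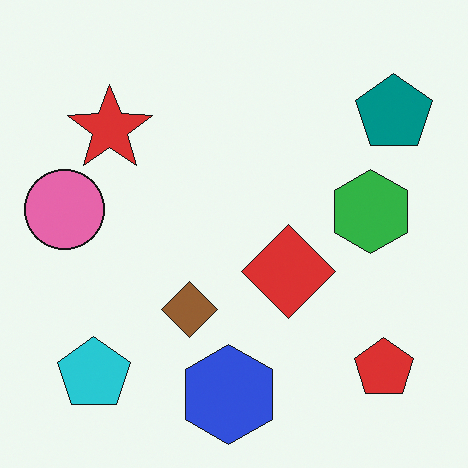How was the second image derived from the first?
The second image is the first flipped horizontally (left ↔ right).

The pink circle is in the right of the first image and the left of the second — shapes on opposite sides of the vertical midline have swapped in a mirror flip.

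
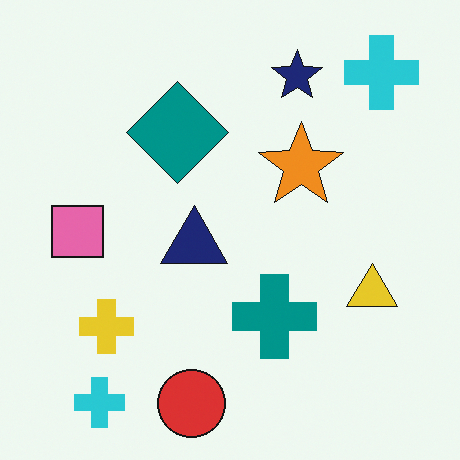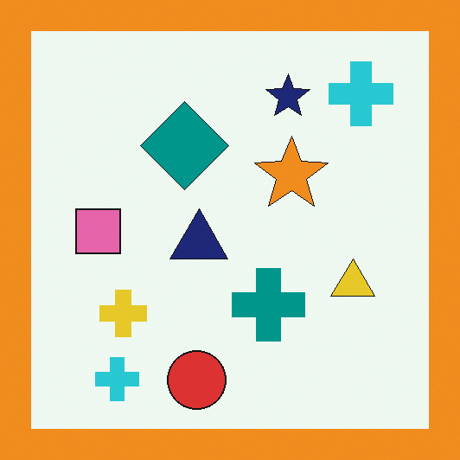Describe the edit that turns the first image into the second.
Framed with a orange border.

A solid orange frame runs around the edge of the second image, with the content slightly shrunk inside it.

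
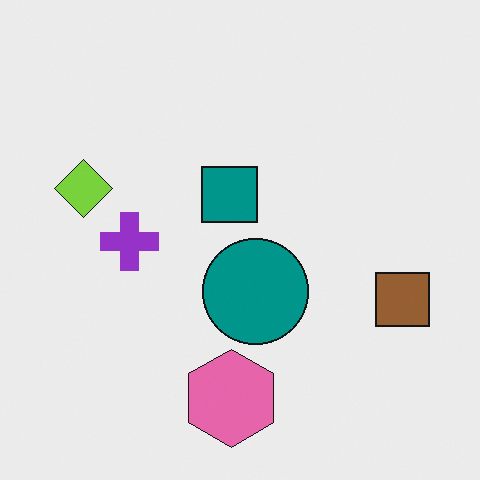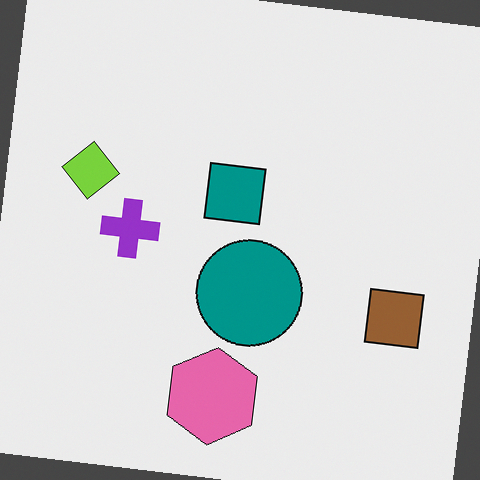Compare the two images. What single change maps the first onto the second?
The transformation is: rotated clockwise by a few degrees.

Every shape is tilted by the same angle and the image corners show triangular fill wedges — a whole-image rotation by a non-right angle.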